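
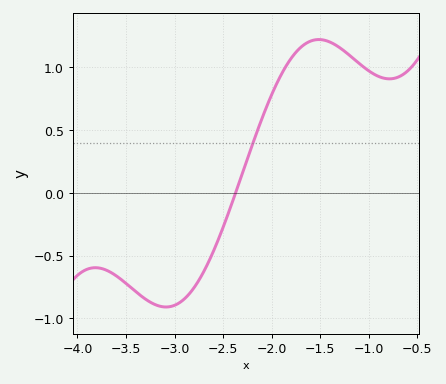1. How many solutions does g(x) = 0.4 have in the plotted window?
1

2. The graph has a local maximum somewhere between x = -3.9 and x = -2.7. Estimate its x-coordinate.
-3.82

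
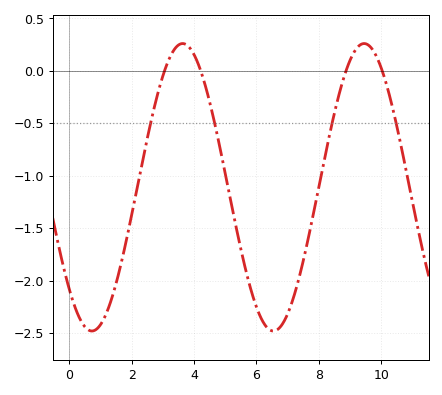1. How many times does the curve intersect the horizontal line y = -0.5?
4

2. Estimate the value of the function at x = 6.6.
-2.5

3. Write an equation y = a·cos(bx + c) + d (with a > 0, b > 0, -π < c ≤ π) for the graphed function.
y = 1.37cos(1.1x + 2.4) - 1.11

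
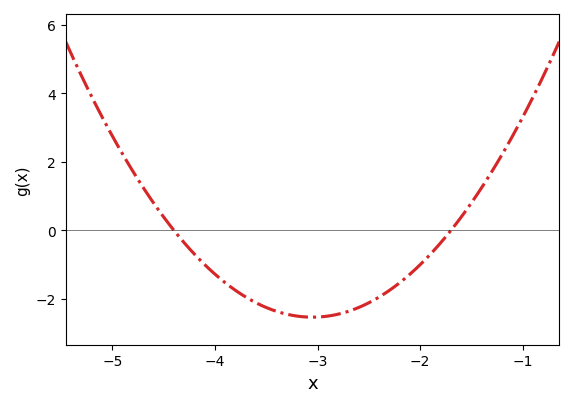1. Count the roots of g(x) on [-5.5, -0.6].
2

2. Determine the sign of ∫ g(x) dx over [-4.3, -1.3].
negative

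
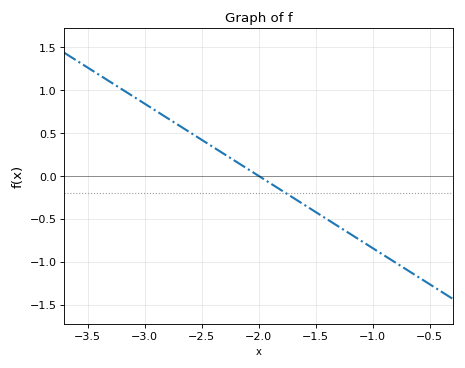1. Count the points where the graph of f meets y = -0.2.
1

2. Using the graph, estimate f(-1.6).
-0.35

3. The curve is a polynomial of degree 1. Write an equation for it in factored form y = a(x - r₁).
y = -0.84(x + 2)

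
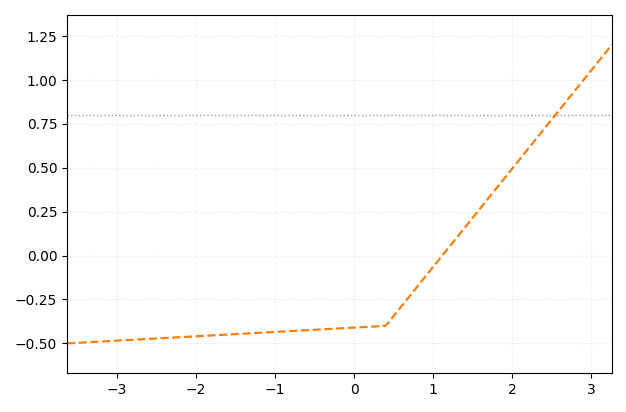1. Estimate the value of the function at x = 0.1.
-0.407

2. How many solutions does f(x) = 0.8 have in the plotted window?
1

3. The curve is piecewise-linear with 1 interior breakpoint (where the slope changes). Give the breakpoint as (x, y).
(0.4, -0.4)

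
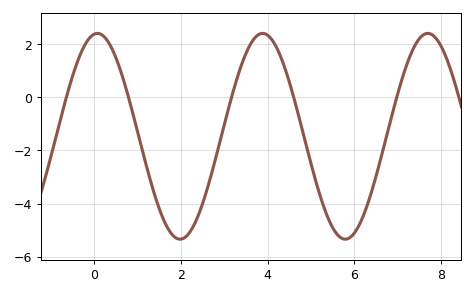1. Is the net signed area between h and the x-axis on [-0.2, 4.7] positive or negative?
negative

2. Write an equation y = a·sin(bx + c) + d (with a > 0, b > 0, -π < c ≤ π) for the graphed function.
y = 3.87sin(1.65x + 1.44) - 1.47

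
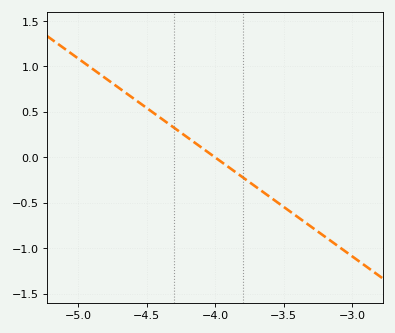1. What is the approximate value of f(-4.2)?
0.218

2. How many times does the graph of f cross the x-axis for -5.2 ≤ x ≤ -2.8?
1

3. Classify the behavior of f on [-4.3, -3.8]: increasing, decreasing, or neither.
decreasing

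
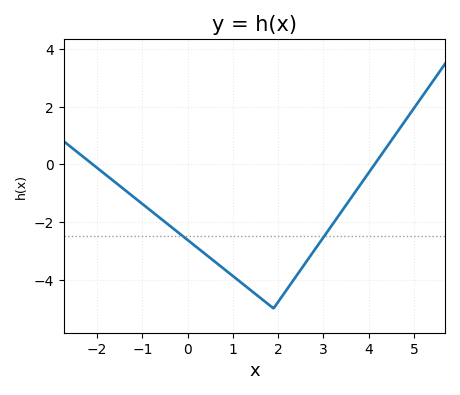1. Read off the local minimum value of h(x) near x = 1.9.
-5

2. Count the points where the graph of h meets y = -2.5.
2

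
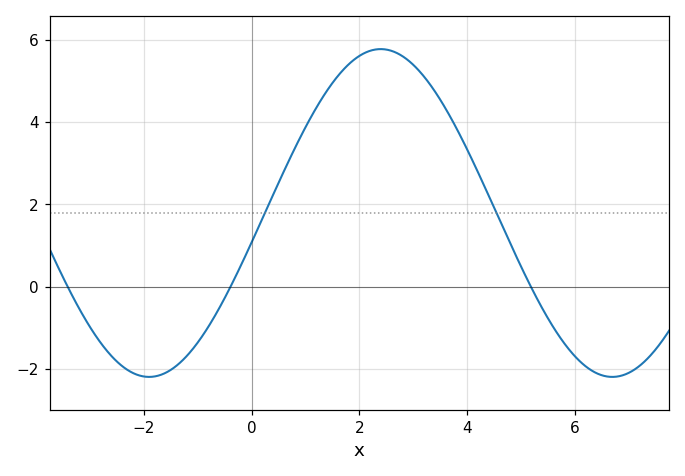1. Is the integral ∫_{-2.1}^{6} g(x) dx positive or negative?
positive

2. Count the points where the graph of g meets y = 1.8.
2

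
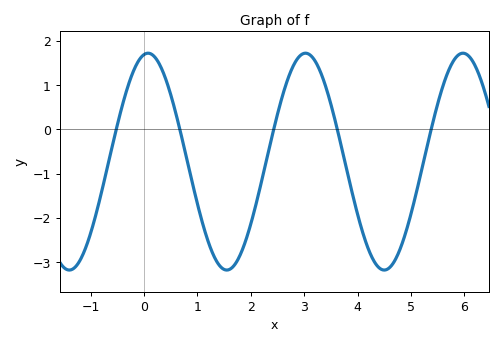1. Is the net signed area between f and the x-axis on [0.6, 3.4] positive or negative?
negative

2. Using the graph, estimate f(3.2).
1.55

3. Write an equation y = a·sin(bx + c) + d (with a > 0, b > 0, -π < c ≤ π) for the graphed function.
y = 2.45sin(2.13x + 1.41) - 0.73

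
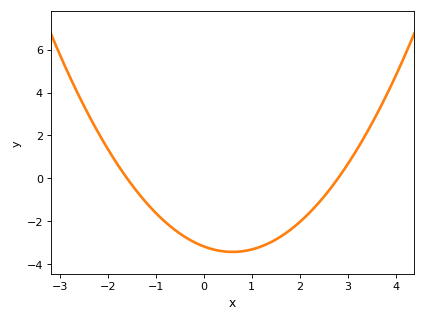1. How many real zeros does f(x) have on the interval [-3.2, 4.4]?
2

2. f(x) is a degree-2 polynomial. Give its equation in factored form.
y = 0.71(x + 1.6)(x - 2.8)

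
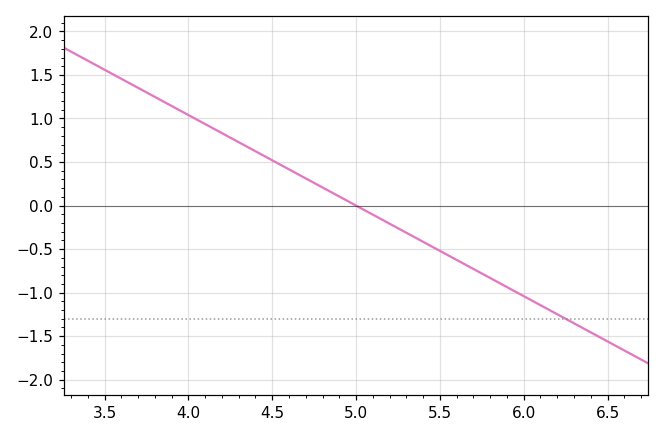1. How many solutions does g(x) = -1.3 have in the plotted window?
1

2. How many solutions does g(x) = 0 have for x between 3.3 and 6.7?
1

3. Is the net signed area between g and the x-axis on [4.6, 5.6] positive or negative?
negative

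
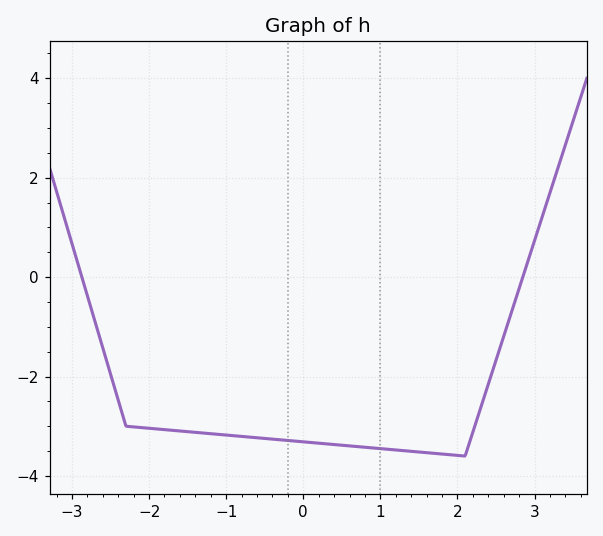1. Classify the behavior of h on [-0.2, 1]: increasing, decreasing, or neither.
decreasing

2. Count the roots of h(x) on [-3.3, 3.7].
2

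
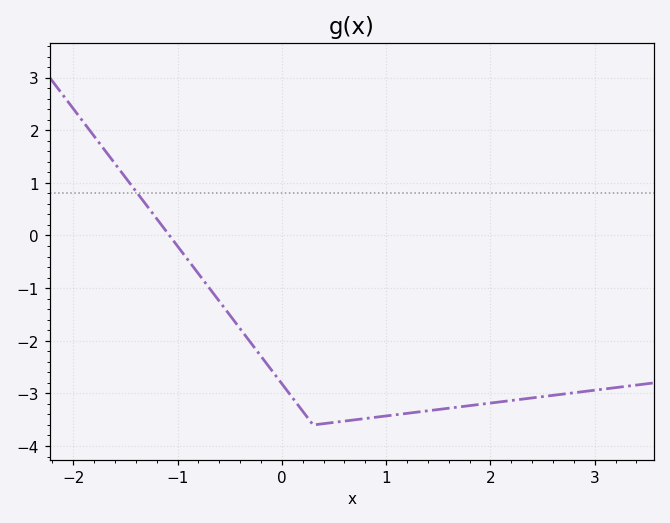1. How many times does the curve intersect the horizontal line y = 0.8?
1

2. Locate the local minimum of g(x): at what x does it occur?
0.302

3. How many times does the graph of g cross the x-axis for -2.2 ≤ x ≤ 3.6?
1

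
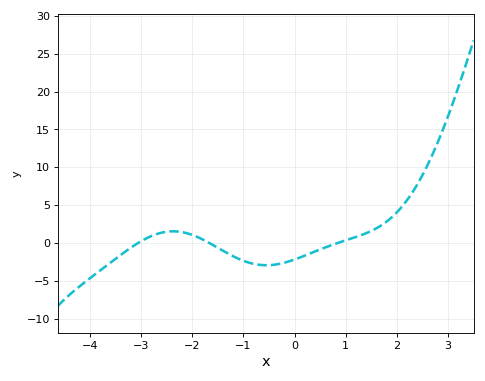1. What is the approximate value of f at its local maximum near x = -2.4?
1.54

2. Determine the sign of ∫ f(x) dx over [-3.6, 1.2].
negative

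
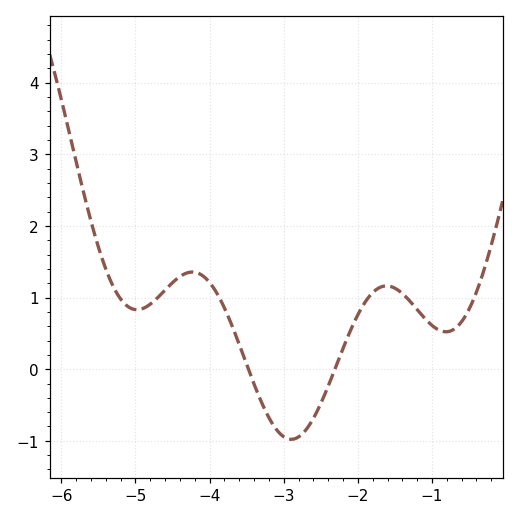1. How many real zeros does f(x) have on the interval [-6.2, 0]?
2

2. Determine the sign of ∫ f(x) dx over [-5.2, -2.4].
positive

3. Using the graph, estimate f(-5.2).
0.98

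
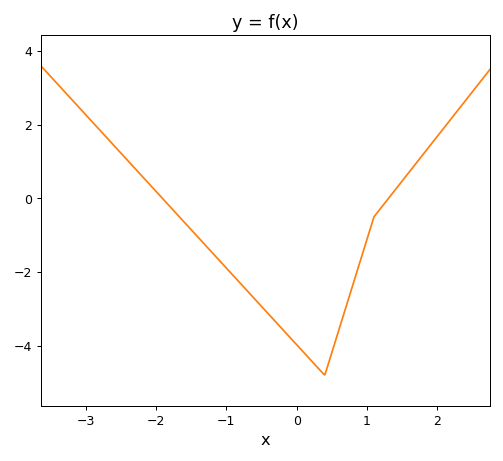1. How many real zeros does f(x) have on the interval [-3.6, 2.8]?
2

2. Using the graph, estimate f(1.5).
0.4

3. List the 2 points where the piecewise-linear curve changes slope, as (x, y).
(0.4, -4.8); (1.1, -0.5)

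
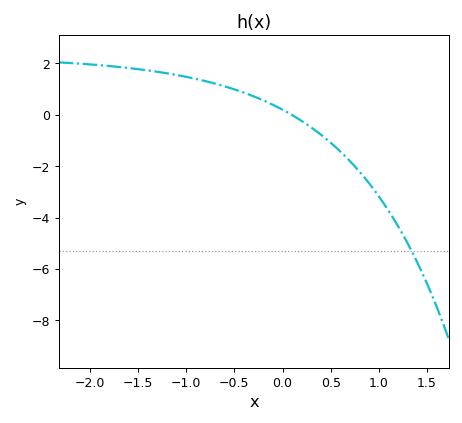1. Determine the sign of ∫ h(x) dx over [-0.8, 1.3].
negative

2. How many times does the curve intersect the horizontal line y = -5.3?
1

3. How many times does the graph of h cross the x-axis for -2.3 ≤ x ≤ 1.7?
1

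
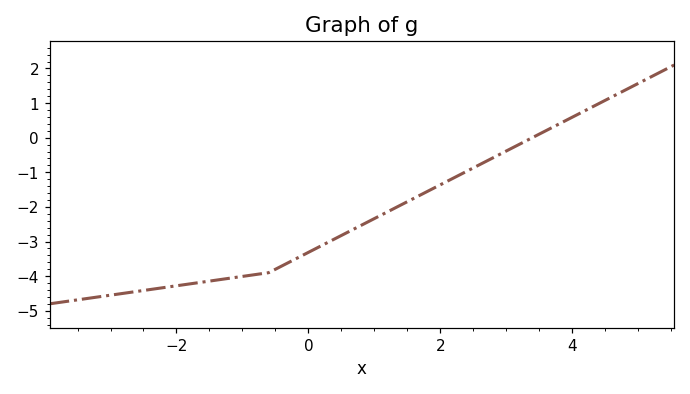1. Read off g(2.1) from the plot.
-1.3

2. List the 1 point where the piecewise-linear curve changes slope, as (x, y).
(-0.6, -3.9)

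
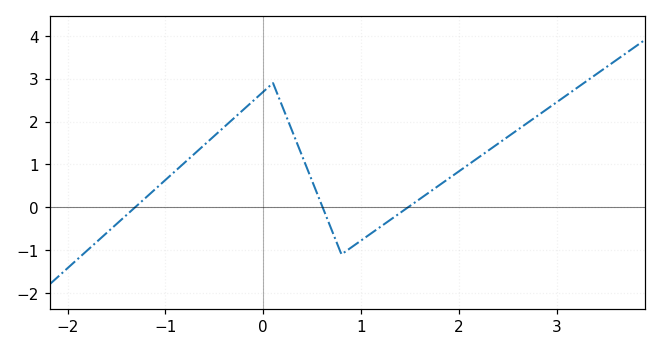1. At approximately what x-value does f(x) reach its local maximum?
0.1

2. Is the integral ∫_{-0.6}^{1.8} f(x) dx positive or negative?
positive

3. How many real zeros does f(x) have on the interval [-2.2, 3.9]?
3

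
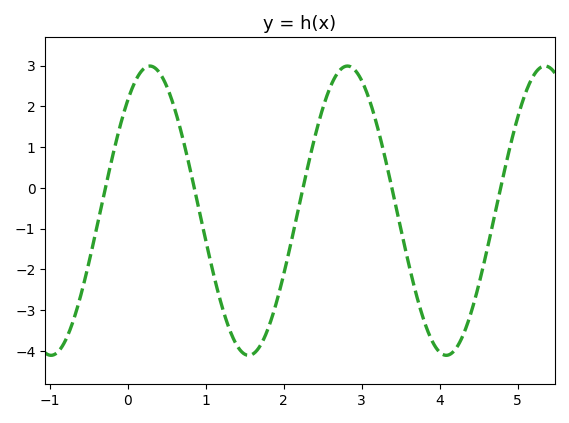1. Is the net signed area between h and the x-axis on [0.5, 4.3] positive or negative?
negative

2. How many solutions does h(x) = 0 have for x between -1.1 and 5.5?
5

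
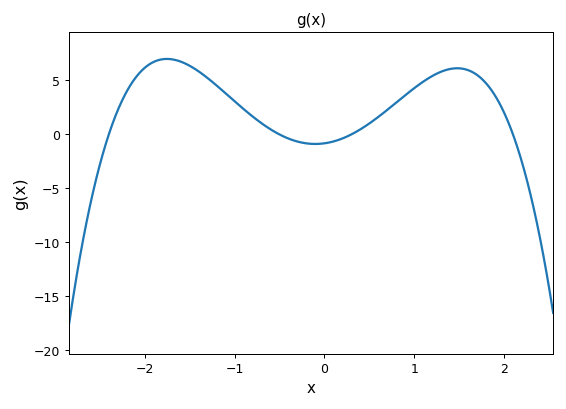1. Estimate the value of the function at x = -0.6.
0.5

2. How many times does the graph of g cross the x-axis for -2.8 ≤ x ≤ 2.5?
4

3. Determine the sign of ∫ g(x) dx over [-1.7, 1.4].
positive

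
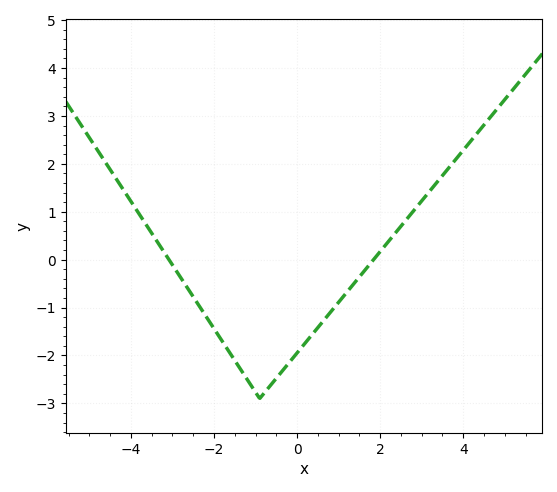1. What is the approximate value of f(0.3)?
-1.6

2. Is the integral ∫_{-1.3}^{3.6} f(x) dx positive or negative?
negative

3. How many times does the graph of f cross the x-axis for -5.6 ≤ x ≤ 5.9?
2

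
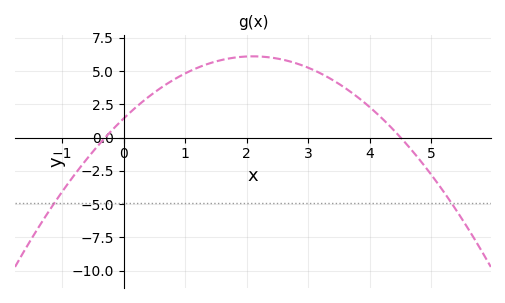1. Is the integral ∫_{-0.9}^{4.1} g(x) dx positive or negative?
positive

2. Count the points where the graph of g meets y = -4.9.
2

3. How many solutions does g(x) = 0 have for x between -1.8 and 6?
2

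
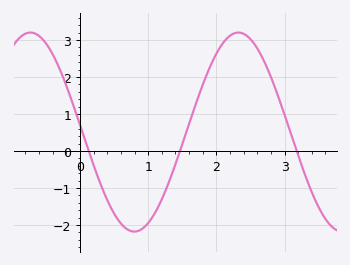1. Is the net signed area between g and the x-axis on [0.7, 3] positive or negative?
positive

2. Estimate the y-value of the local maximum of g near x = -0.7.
3.2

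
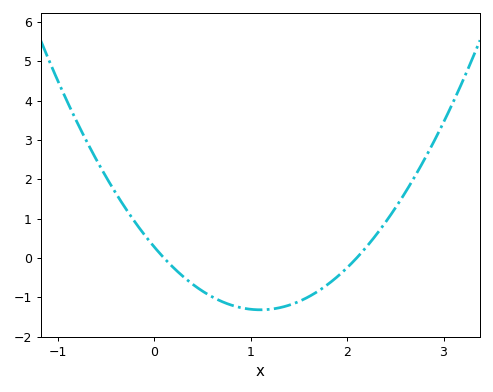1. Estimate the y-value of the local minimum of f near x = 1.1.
-1.32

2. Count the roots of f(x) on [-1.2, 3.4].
2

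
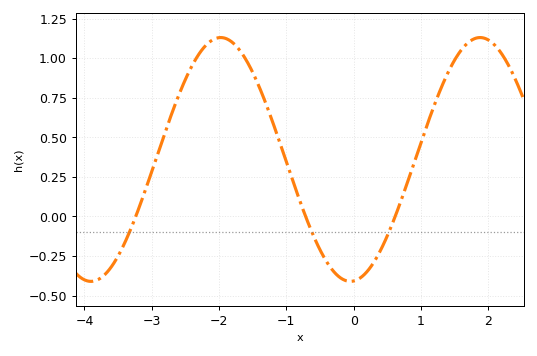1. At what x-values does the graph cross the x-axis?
-3.24, -0.714, 0.617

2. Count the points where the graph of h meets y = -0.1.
3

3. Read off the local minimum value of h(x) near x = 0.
-0.41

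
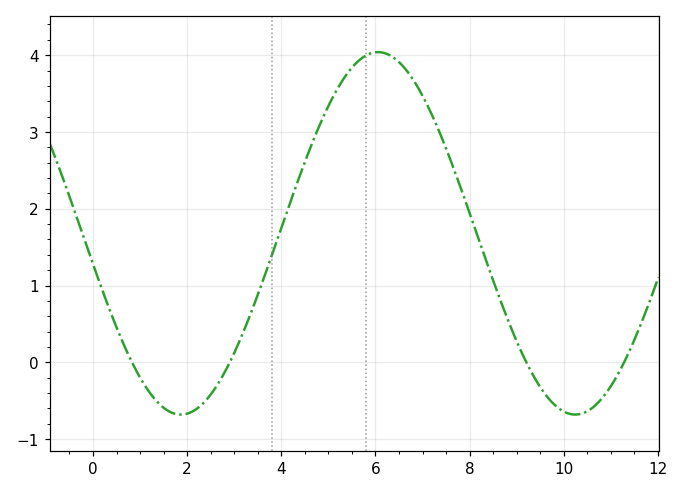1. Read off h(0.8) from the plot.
0.036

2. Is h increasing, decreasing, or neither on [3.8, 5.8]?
increasing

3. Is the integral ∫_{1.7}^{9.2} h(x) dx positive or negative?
positive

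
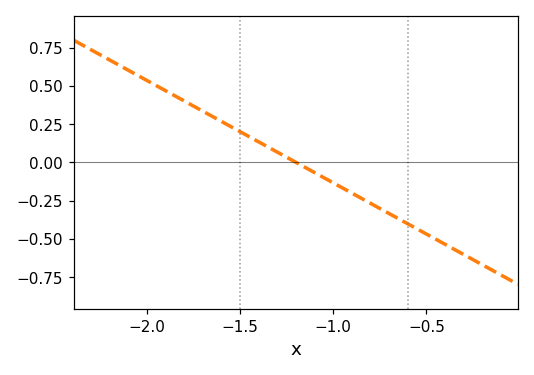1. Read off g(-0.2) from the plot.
-0.67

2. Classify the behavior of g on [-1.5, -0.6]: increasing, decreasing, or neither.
decreasing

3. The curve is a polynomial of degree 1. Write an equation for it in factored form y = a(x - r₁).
y = -0.67(x + 1.2)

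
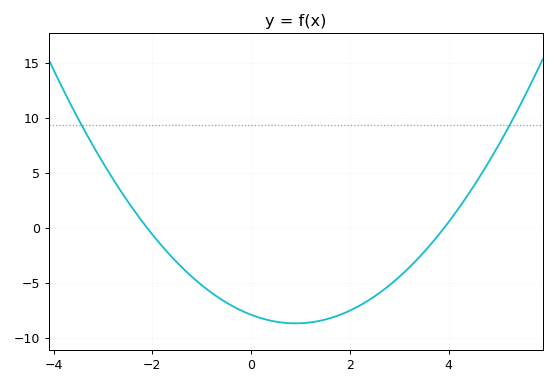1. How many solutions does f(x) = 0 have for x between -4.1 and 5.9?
2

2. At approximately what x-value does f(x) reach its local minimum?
0.8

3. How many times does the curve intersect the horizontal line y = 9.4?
2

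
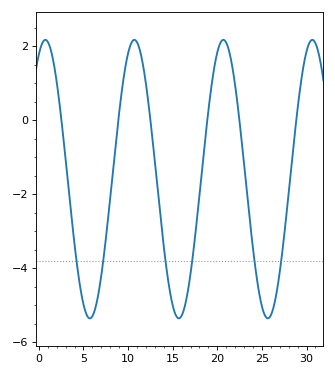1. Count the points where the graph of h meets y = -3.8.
6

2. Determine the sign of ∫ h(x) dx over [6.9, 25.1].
negative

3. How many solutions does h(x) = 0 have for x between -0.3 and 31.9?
6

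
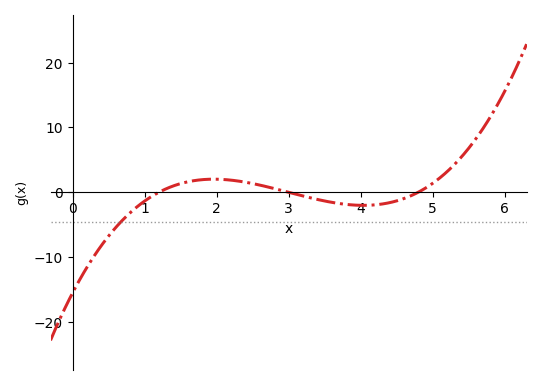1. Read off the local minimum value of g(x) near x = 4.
-2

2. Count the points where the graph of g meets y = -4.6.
1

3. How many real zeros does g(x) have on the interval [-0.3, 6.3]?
3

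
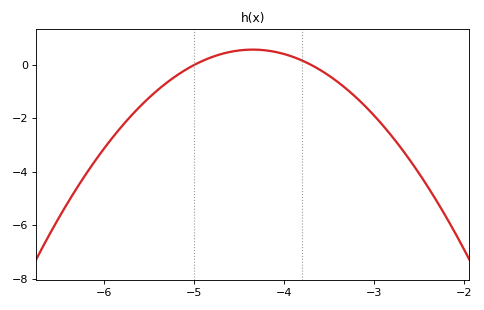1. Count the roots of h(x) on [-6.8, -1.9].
2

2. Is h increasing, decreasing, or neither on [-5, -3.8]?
neither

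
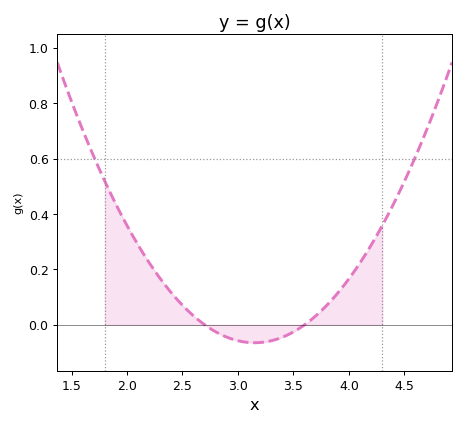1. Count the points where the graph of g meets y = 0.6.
2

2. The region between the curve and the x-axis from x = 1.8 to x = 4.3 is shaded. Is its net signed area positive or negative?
positive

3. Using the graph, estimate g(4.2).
0.28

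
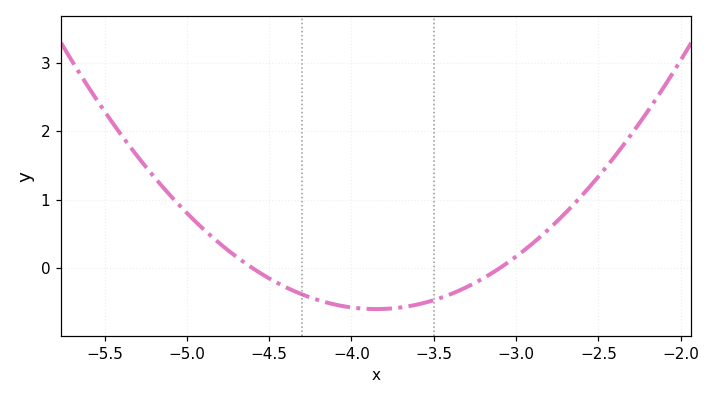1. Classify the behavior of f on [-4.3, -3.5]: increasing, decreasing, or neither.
neither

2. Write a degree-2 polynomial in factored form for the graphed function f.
y = 1.06(x + 4.6)(x + 3.1)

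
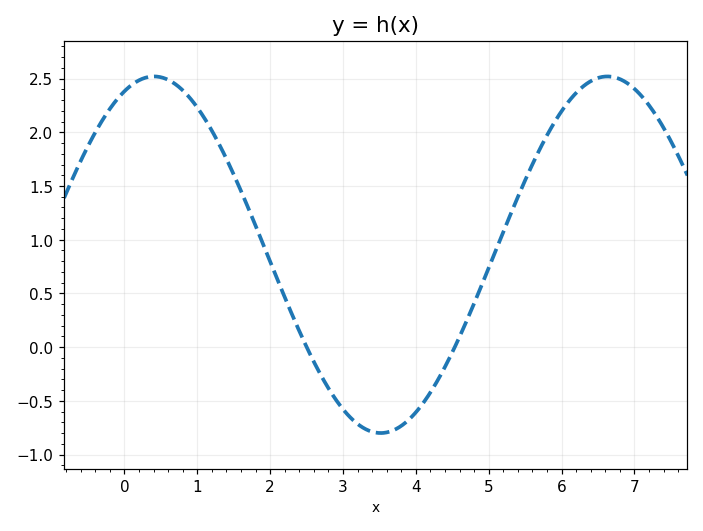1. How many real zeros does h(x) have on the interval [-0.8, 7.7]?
2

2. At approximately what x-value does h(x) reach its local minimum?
3.52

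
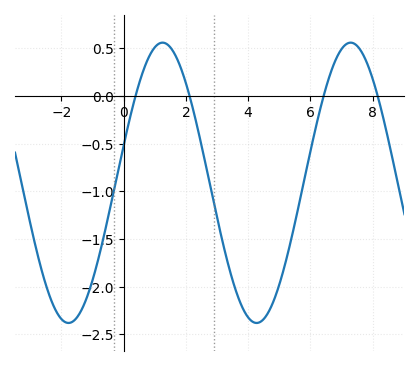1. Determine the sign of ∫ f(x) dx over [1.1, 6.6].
negative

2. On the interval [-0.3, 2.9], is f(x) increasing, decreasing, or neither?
neither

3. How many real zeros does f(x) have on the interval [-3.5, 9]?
4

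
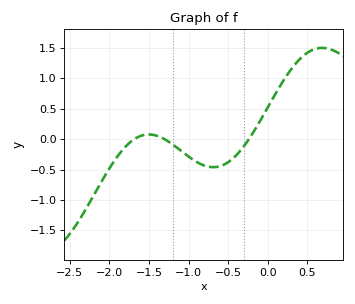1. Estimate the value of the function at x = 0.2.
0.965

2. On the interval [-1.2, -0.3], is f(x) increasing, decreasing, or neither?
neither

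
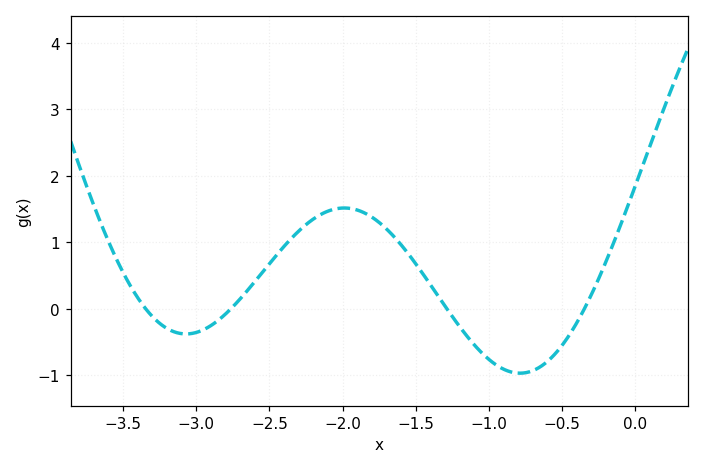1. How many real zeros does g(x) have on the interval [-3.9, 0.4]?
4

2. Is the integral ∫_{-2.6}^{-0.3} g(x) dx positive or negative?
positive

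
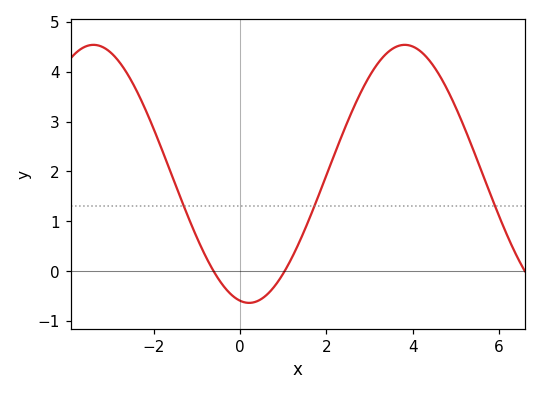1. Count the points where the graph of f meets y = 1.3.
3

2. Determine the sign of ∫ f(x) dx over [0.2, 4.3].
positive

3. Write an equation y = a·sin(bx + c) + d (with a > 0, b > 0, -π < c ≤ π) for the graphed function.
y = 2.59sin(0.87x - 1.75) + 1.95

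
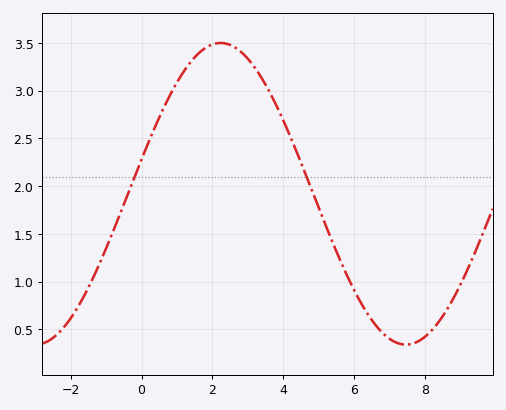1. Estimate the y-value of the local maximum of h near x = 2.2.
3.5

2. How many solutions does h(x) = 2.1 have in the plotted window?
2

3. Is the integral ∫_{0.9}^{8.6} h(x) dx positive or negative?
positive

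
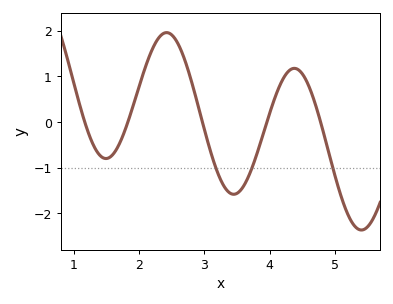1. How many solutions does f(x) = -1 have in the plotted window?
3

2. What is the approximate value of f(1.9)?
0.312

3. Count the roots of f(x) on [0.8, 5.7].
5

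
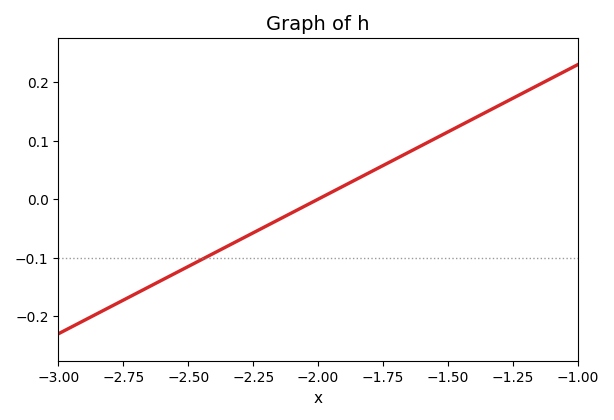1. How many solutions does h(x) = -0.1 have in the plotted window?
1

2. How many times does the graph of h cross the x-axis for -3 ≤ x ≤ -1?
1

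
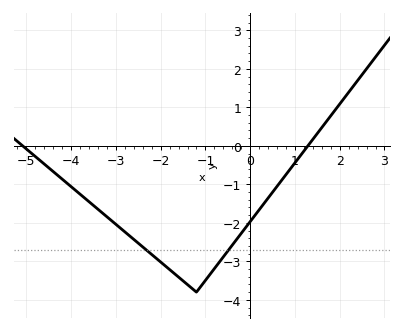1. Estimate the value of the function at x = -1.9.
-3.11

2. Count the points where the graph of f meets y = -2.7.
2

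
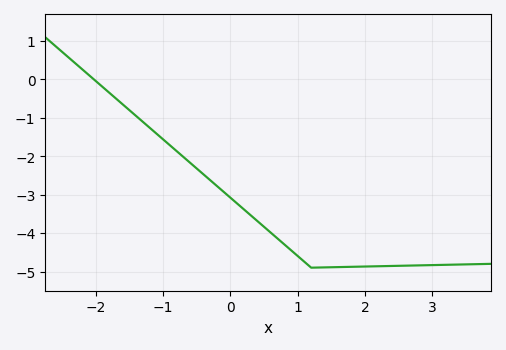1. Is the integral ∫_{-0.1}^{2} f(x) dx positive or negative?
negative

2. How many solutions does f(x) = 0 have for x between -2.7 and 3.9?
1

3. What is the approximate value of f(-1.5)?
-0.797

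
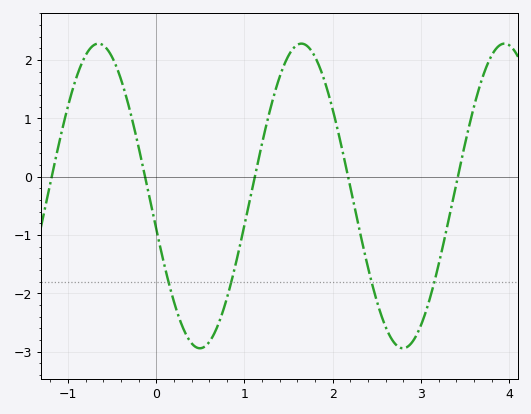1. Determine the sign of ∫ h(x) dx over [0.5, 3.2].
negative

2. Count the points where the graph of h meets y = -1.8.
4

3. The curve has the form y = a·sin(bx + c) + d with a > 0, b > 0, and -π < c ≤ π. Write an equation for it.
y = 2.61sin(2.7x - 2.9) - 0.33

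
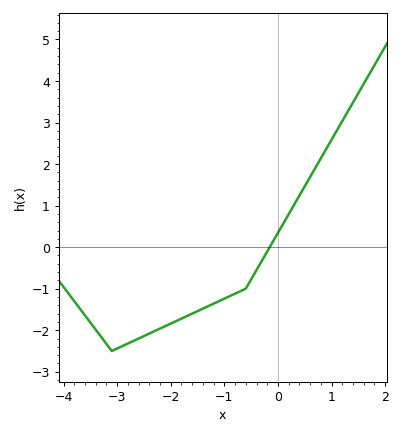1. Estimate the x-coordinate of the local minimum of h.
-3.1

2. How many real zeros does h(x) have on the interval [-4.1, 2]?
1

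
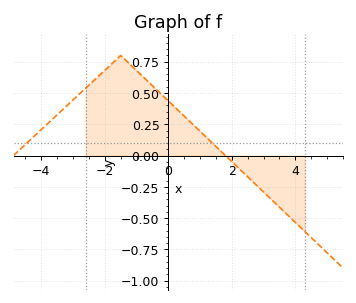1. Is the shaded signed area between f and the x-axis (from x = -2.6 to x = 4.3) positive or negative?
positive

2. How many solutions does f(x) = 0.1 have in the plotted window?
2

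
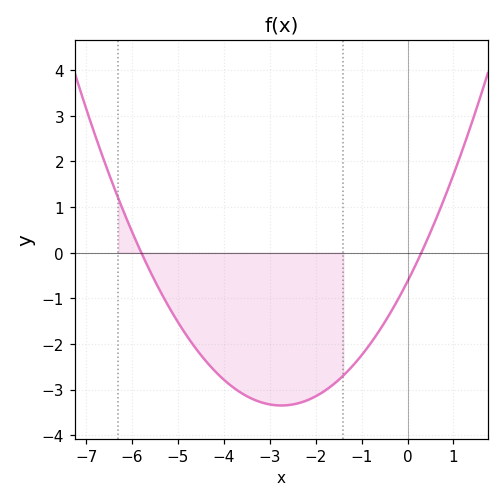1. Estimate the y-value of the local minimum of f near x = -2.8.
-3.3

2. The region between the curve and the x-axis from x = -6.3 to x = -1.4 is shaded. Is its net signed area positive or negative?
negative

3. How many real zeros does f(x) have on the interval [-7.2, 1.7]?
2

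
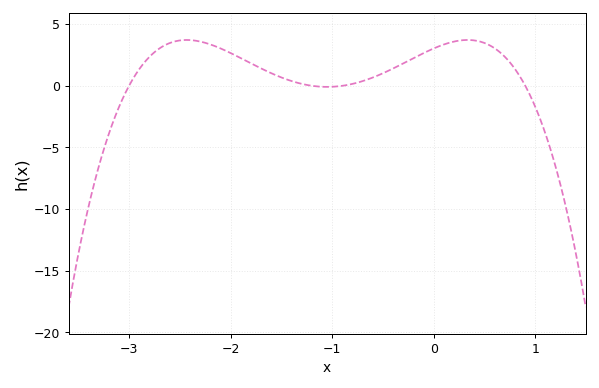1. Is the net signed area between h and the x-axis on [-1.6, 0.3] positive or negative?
positive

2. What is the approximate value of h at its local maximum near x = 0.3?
3.71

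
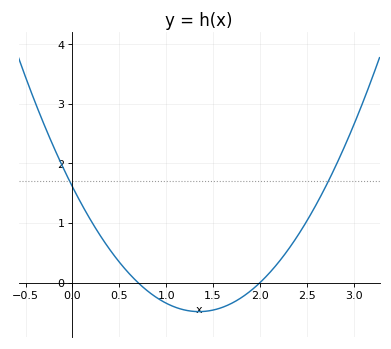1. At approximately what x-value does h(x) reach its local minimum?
1.3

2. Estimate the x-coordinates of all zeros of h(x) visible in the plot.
0.7, 2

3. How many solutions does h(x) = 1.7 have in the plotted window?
2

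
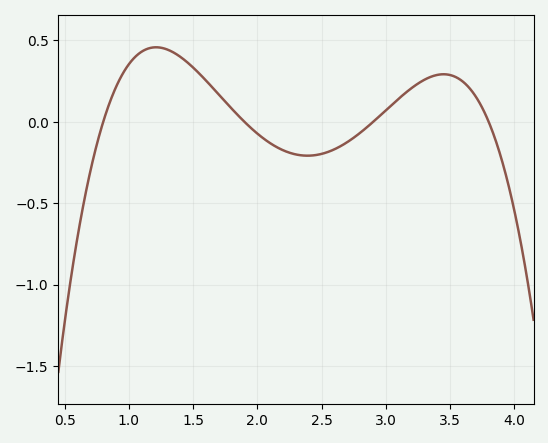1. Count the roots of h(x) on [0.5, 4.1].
4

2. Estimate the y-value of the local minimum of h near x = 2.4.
-0.207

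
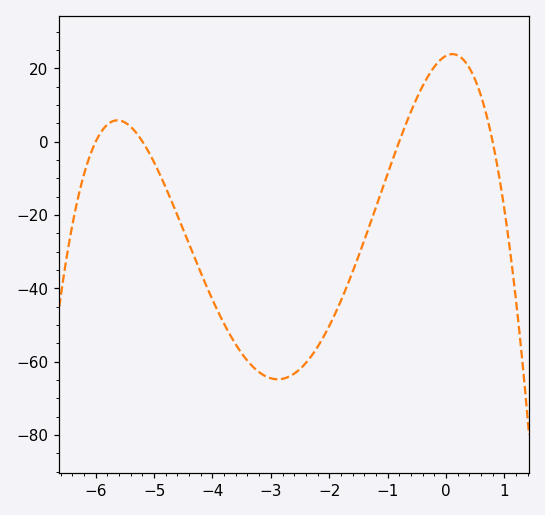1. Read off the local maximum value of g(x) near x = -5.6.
6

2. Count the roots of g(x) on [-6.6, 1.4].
4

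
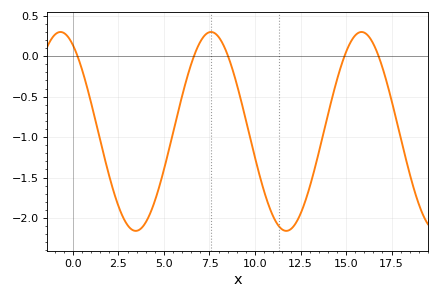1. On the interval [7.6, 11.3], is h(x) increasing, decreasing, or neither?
decreasing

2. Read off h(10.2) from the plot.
-1.45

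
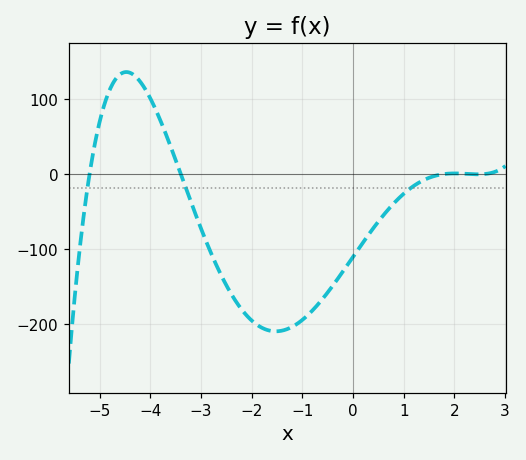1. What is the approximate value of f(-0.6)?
-166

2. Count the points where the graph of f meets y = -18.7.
3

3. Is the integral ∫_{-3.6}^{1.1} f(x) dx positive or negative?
negative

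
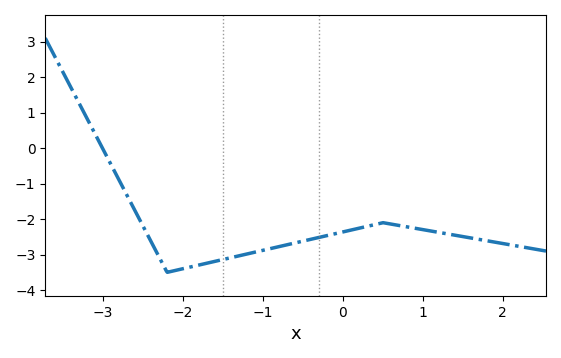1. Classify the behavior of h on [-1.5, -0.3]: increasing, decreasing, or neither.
increasing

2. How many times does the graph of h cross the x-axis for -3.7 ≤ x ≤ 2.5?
1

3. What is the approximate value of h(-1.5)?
-3.14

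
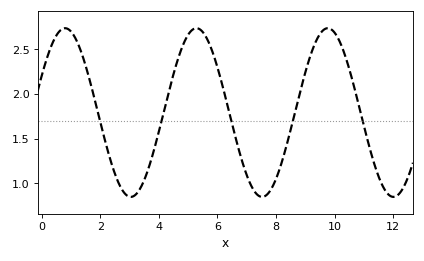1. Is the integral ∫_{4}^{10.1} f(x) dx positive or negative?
positive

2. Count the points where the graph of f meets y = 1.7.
5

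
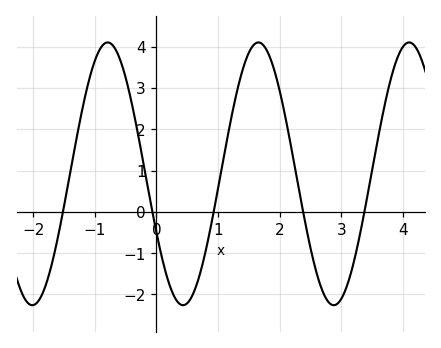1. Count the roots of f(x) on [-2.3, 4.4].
5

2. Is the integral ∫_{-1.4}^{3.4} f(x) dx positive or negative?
positive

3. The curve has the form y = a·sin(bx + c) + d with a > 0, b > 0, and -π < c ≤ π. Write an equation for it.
y = 3.18sin(2.6x - 2.7) + 0.92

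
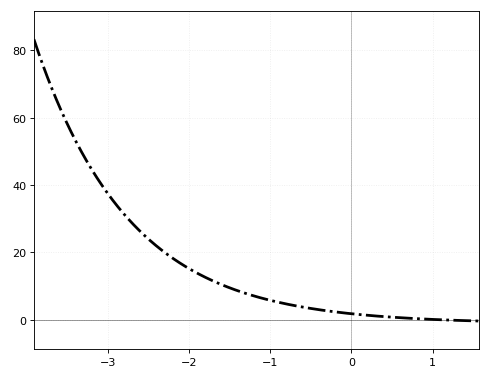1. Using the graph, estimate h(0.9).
0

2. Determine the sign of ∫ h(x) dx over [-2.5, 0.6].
positive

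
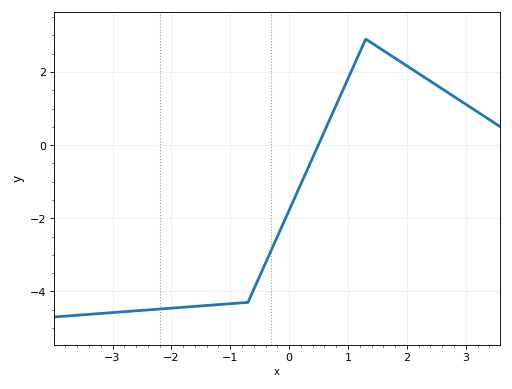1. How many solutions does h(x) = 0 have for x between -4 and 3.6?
1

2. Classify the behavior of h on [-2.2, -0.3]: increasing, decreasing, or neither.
increasing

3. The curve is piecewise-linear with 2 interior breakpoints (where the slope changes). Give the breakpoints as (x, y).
(-0.7, -4.3); (1.3, 2.9)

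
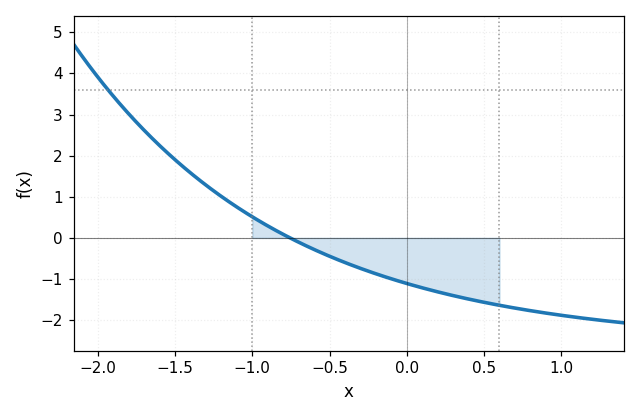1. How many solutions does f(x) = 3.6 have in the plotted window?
1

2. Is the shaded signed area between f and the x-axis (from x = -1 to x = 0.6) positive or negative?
negative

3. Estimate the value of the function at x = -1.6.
2.2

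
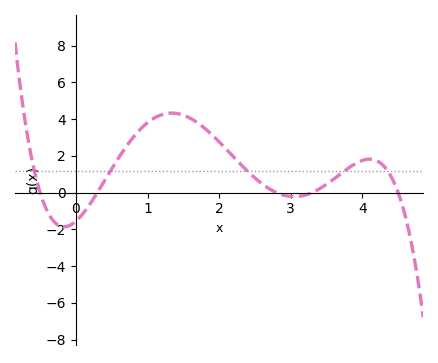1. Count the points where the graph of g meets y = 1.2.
5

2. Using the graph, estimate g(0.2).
-0.607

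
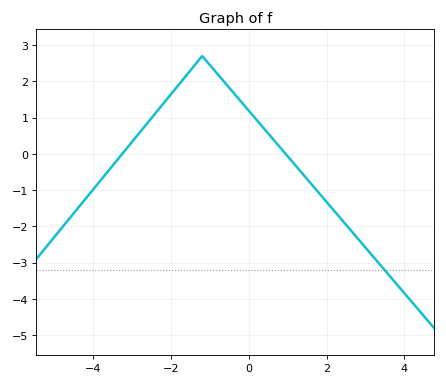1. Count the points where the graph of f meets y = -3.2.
1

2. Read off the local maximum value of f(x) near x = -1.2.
2.7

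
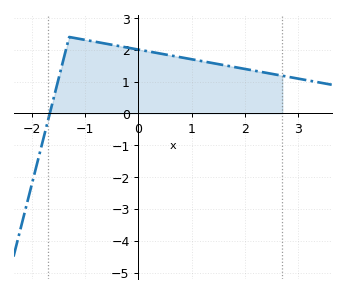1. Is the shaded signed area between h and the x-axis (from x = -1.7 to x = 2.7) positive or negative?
positive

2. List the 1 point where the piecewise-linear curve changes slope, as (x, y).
(-1.3, 2.4)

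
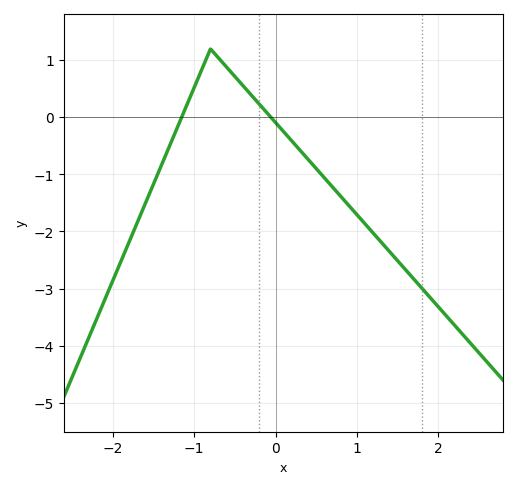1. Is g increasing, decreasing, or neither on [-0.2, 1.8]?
decreasing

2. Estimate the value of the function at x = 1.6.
-2.7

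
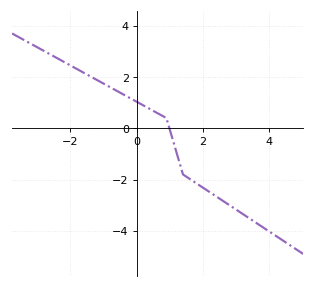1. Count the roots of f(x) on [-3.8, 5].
1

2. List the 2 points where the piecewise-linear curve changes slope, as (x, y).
(0.9, 0.4); (1.4, -1.8)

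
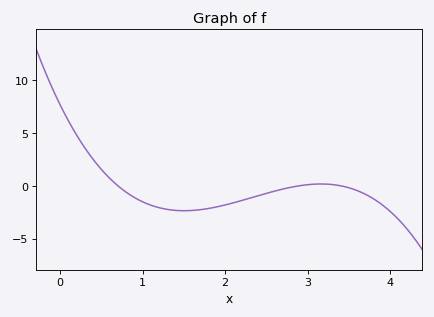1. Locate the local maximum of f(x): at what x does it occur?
3.2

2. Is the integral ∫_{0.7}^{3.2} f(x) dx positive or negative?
negative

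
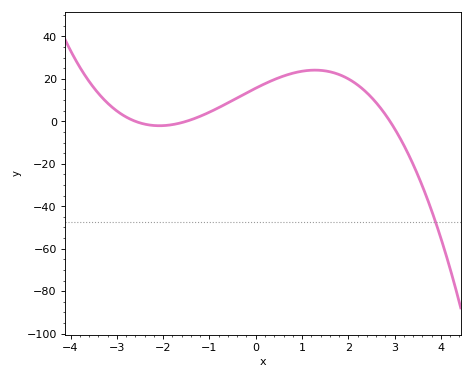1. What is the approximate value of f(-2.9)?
4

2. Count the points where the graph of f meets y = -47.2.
1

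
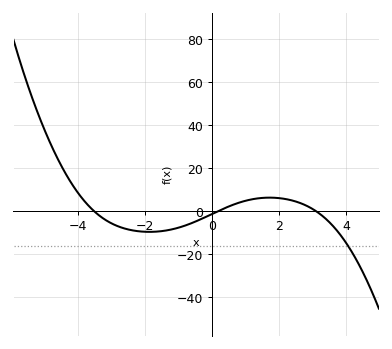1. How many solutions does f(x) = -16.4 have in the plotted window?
1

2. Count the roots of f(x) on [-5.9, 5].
3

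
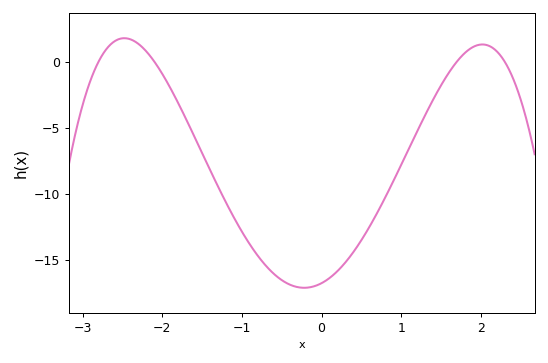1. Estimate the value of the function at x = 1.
-7.83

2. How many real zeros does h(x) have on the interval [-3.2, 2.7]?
4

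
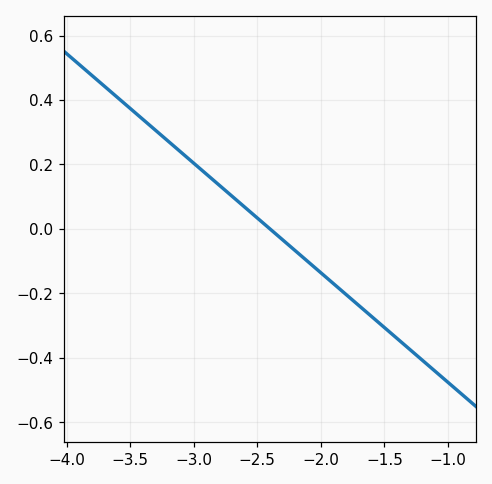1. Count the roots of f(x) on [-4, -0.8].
1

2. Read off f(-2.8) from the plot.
0.136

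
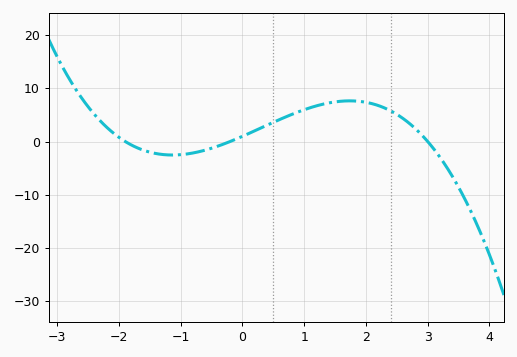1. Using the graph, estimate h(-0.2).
0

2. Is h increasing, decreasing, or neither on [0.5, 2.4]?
neither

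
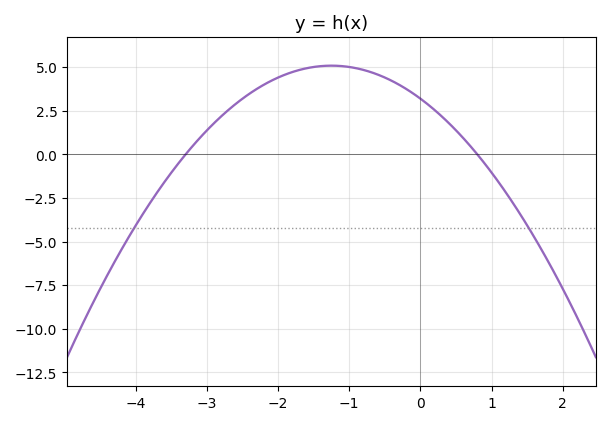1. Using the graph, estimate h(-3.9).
-3.4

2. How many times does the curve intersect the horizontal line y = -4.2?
2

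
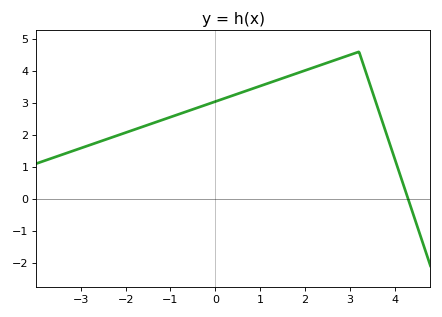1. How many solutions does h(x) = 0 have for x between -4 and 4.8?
1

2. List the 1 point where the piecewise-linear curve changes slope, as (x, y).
(3.2, 4.6)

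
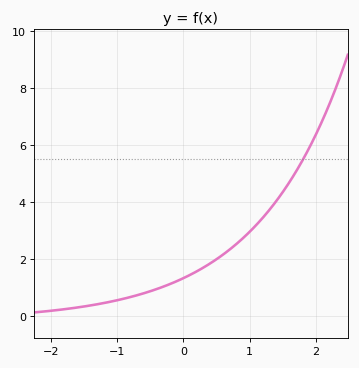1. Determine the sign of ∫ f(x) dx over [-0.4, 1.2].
positive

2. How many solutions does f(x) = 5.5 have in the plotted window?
1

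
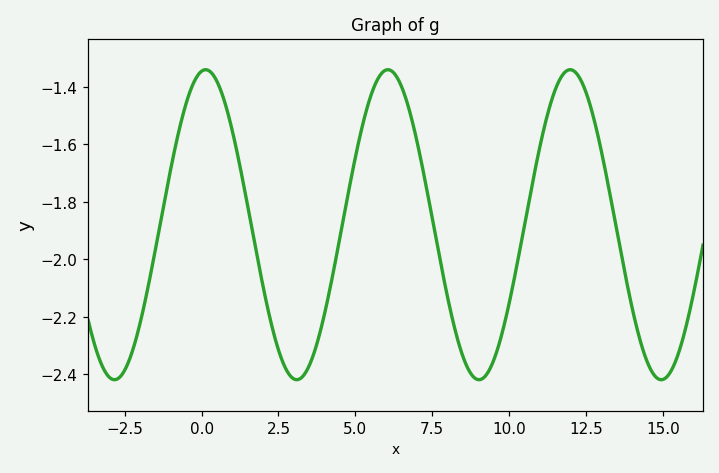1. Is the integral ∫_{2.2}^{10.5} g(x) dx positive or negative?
negative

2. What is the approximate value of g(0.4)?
-1.36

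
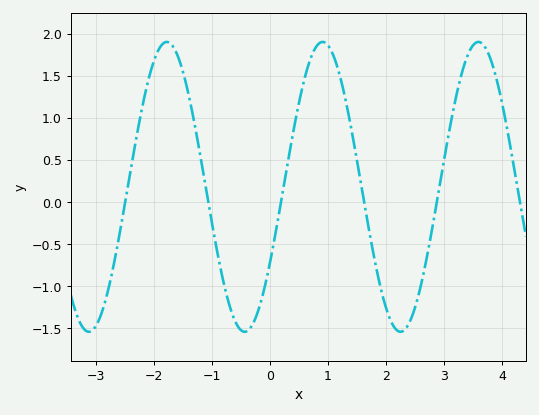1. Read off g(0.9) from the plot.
1.9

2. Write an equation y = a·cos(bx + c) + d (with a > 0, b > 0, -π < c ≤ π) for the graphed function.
y = 1.72cos(2.3x - 2.1) + 0.18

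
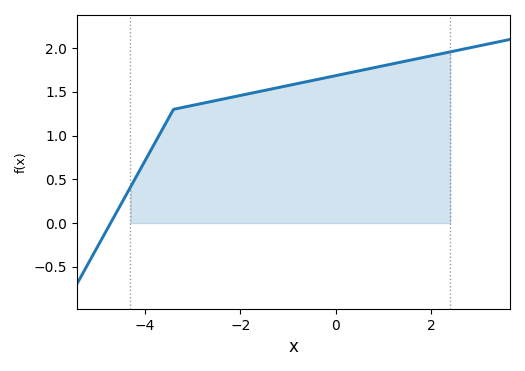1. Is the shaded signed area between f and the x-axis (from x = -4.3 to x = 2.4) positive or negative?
positive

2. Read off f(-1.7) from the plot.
1.49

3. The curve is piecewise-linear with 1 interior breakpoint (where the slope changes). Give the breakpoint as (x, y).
(-3.4, 1.3)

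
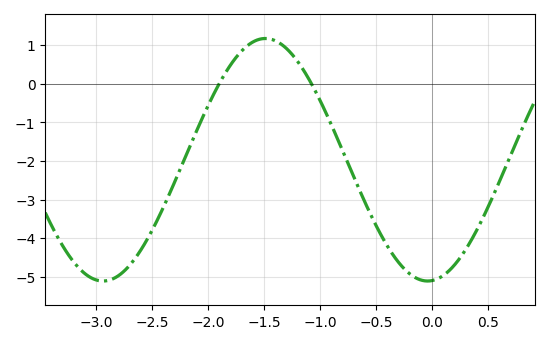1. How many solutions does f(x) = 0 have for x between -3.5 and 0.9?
2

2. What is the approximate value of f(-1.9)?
0.001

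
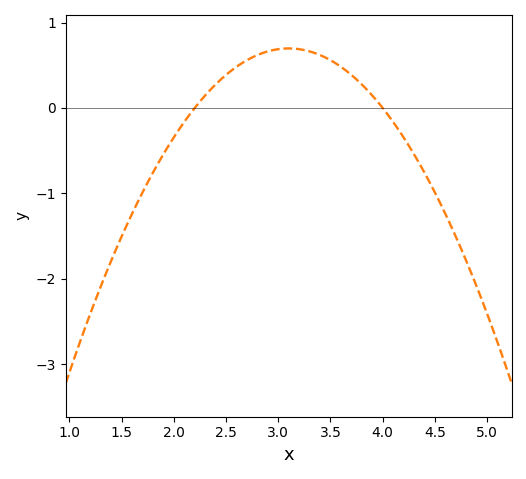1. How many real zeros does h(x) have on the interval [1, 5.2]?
2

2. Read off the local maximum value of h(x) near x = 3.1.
0.7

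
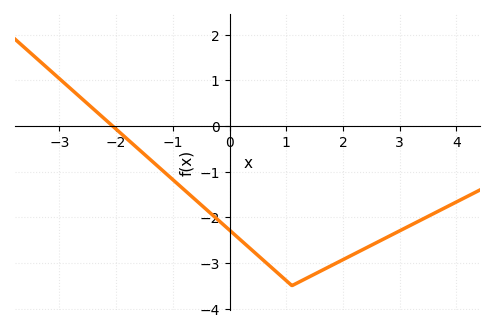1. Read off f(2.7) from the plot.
-2.5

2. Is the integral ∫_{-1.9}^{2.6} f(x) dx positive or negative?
negative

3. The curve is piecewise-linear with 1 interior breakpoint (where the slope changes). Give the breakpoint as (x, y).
(1.1, -3.5)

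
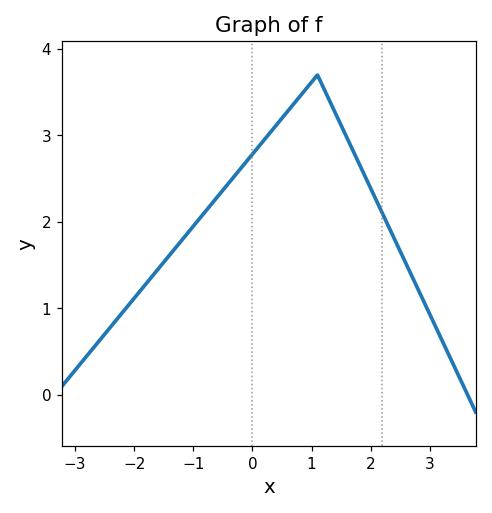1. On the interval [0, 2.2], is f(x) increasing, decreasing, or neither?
neither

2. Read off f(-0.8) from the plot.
2.1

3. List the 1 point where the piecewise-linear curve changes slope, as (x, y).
(1.1, 3.7)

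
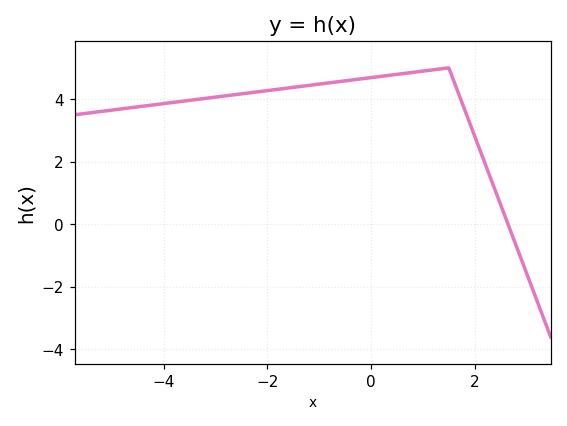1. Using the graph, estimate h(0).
4.69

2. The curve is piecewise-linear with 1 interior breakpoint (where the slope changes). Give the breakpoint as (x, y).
(1.5, 5)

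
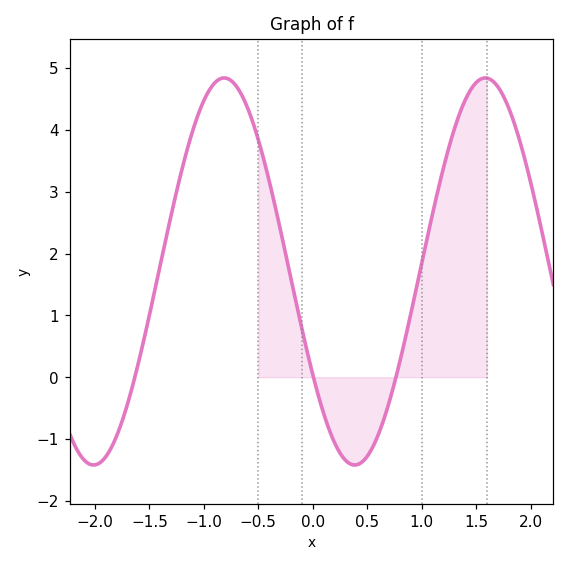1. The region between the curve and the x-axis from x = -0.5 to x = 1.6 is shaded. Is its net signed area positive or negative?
positive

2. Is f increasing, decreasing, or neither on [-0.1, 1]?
neither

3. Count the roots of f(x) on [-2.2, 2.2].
3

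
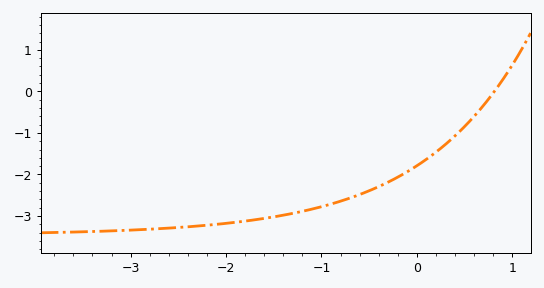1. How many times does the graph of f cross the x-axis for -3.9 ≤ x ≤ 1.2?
1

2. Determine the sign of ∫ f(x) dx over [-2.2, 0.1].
negative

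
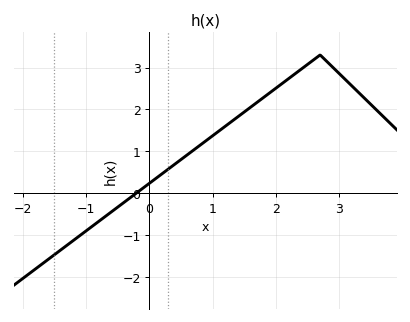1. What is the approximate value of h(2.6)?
3.2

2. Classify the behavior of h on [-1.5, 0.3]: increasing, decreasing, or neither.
increasing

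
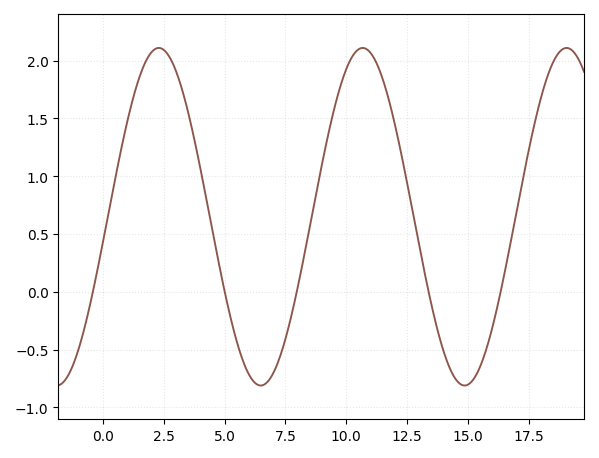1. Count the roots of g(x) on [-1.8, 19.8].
5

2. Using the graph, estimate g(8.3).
0.346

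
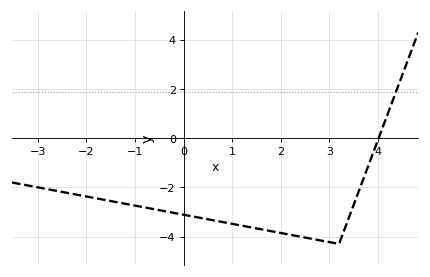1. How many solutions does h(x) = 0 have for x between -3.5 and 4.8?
1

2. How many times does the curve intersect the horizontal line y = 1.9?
1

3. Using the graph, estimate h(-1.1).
-2.8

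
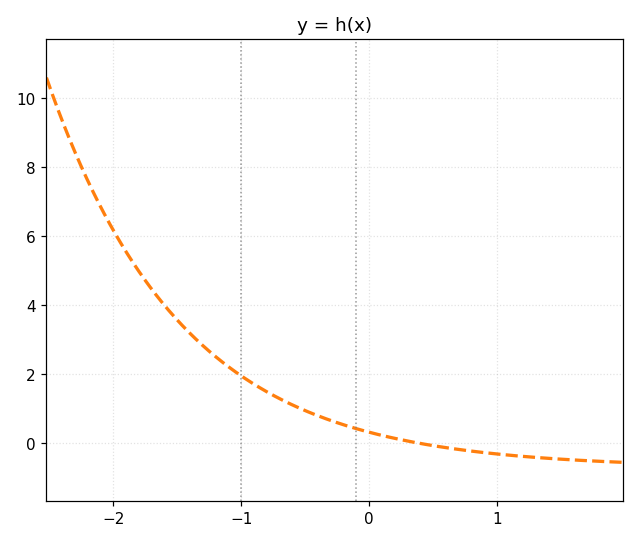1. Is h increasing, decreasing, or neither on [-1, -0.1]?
decreasing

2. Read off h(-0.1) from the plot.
0.4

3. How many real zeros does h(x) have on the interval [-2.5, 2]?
1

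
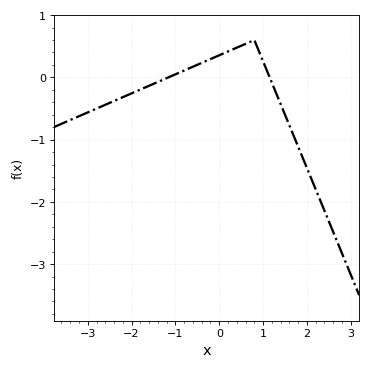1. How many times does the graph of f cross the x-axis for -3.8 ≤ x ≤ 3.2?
2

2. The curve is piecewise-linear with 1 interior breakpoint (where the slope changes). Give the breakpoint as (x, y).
(0.8, 0.6)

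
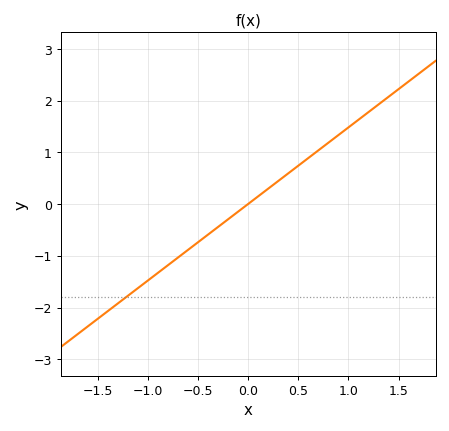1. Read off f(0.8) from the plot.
1.18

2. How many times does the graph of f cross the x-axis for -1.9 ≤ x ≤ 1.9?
1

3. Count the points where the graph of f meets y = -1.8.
1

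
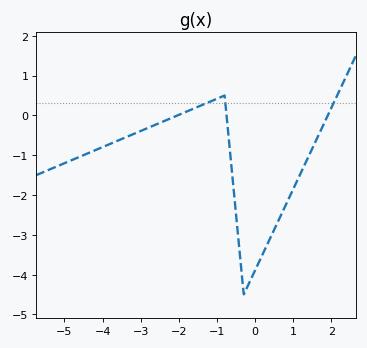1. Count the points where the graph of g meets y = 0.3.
3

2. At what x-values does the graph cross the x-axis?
-2.03, -0.75, 1.91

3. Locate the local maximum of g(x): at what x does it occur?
-0.804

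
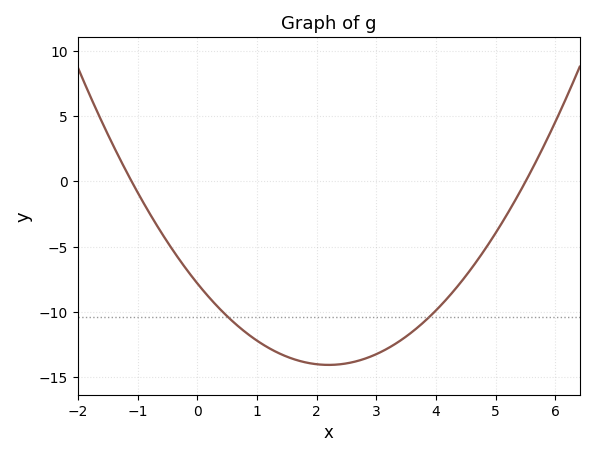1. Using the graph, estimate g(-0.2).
-6.62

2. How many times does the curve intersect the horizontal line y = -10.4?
2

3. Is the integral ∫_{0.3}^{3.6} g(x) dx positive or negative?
negative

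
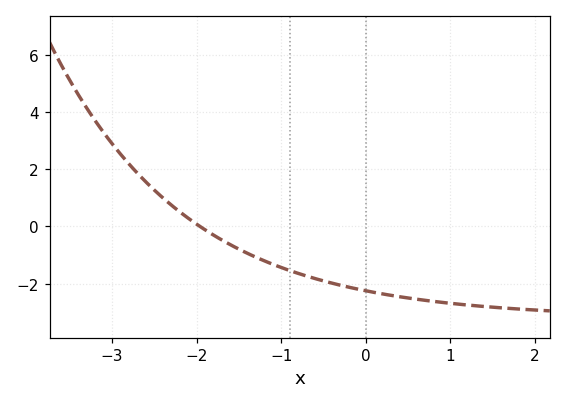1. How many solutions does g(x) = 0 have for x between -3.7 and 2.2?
1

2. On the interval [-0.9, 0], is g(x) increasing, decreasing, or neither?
decreasing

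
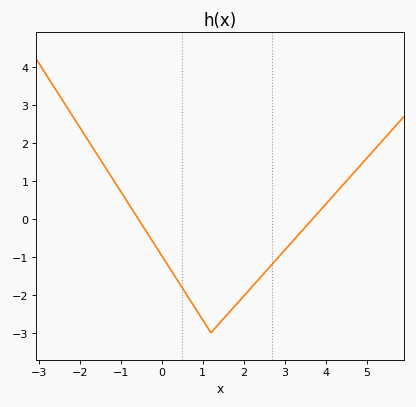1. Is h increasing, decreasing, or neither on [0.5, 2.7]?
neither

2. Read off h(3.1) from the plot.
-0.7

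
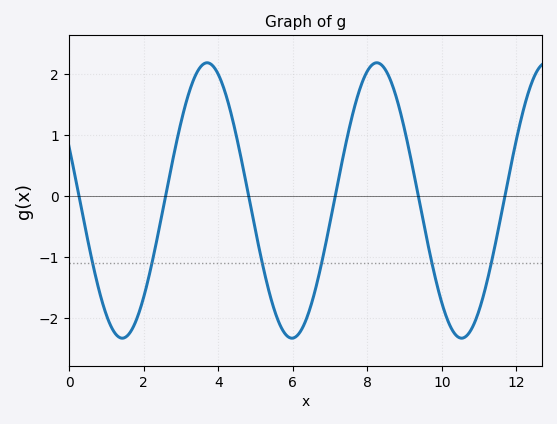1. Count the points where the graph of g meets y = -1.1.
6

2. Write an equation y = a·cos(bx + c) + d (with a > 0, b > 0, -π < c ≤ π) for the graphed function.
y = 2.26cos(1.38x + 1.18) - 0.07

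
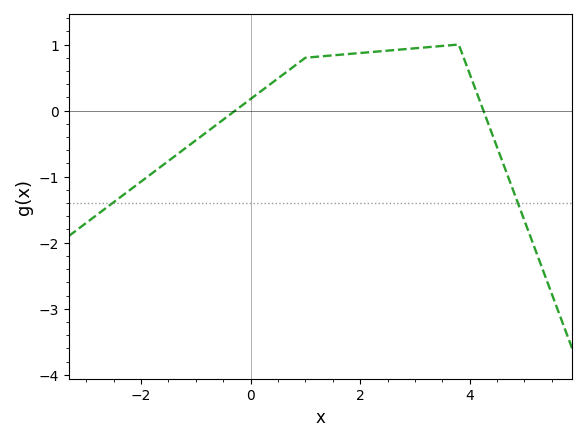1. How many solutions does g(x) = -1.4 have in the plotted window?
2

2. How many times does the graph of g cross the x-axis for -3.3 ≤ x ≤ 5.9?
2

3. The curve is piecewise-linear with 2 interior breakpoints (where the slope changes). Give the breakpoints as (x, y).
(1, 0.8); (3.8, 1)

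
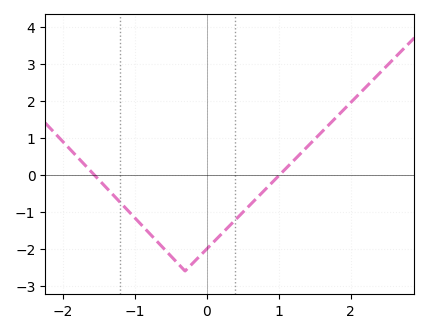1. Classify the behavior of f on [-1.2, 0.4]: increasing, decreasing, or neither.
neither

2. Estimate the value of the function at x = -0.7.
-1.78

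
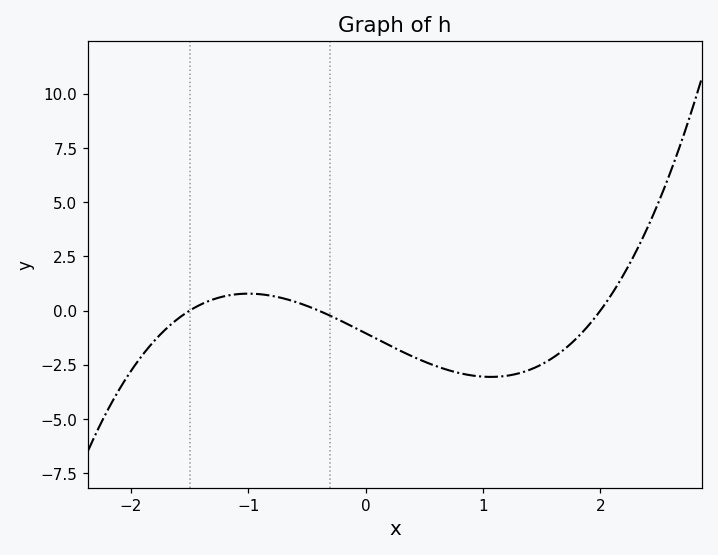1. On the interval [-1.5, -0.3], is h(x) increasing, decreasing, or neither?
neither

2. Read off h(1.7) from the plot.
-1.8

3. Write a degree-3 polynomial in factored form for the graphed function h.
y = 0.87(x + 1.5)(x + 0.4)(x - 2)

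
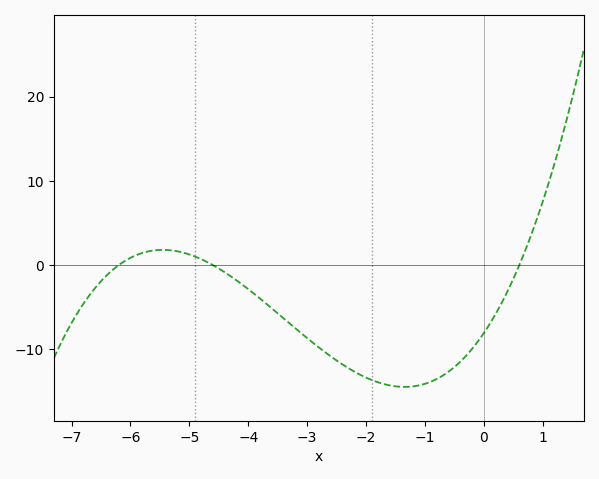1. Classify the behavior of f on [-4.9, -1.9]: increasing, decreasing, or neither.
decreasing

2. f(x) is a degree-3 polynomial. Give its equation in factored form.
y = 0.47(x + 6.2)(x + 4.6)(x - 0.6)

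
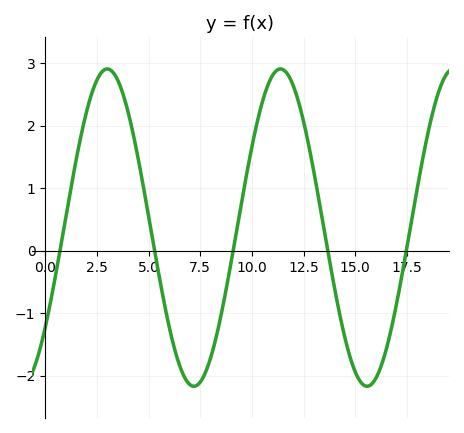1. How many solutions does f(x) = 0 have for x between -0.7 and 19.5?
5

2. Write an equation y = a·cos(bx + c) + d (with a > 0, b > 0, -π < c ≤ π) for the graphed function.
y = 2.54cos(0.75x - 2.3) + 0.37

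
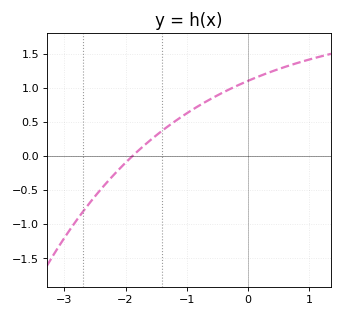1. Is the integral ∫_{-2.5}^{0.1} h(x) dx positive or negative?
positive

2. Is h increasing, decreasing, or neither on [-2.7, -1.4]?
increasing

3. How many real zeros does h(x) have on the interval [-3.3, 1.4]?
1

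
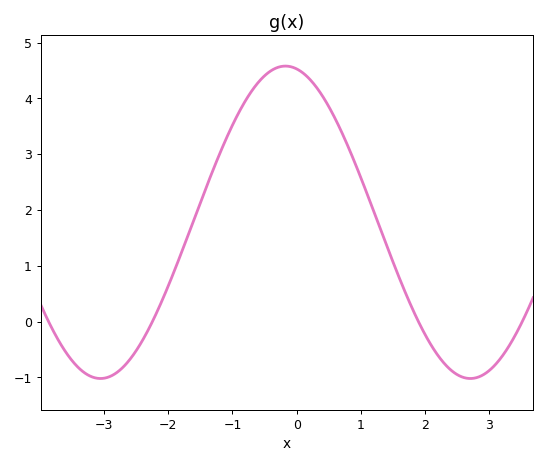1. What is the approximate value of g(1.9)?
-0.004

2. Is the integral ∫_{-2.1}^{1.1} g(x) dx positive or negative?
positive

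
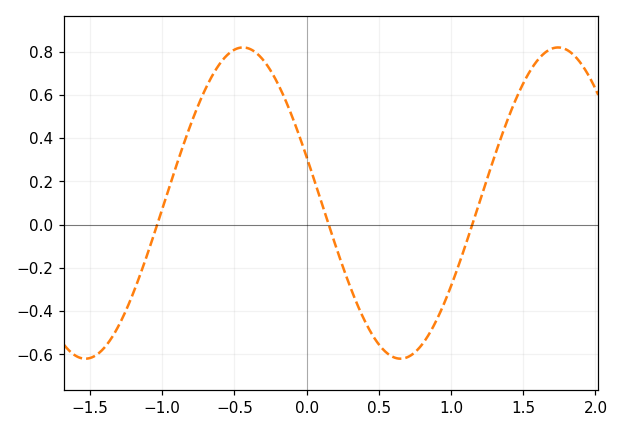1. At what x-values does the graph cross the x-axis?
-1.03, 0.153, 1.15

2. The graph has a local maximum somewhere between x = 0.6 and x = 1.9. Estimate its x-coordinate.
1.74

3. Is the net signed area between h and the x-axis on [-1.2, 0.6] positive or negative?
positive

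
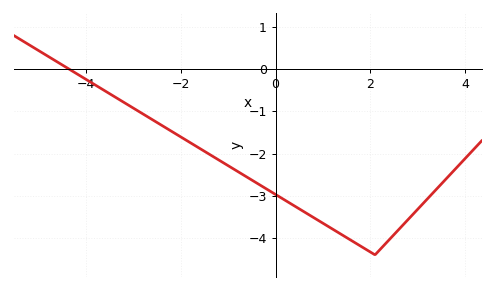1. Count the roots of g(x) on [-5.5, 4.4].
1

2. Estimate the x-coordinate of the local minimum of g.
2.2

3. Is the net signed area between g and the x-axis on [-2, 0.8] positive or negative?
negative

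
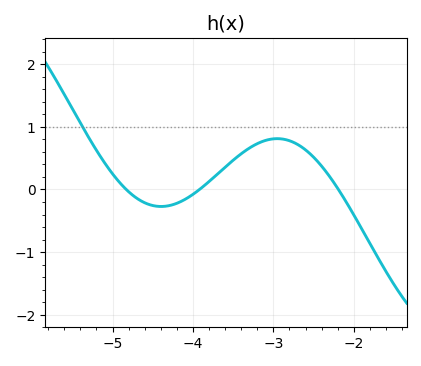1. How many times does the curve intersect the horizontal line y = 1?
1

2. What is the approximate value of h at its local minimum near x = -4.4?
-0.272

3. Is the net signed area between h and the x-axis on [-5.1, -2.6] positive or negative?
positive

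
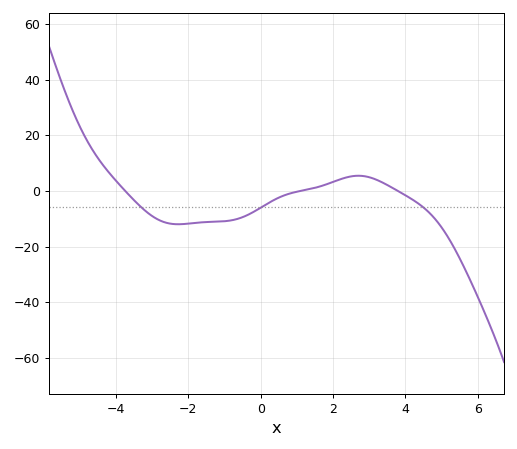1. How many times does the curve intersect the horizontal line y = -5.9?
3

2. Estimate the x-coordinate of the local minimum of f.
-2.2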